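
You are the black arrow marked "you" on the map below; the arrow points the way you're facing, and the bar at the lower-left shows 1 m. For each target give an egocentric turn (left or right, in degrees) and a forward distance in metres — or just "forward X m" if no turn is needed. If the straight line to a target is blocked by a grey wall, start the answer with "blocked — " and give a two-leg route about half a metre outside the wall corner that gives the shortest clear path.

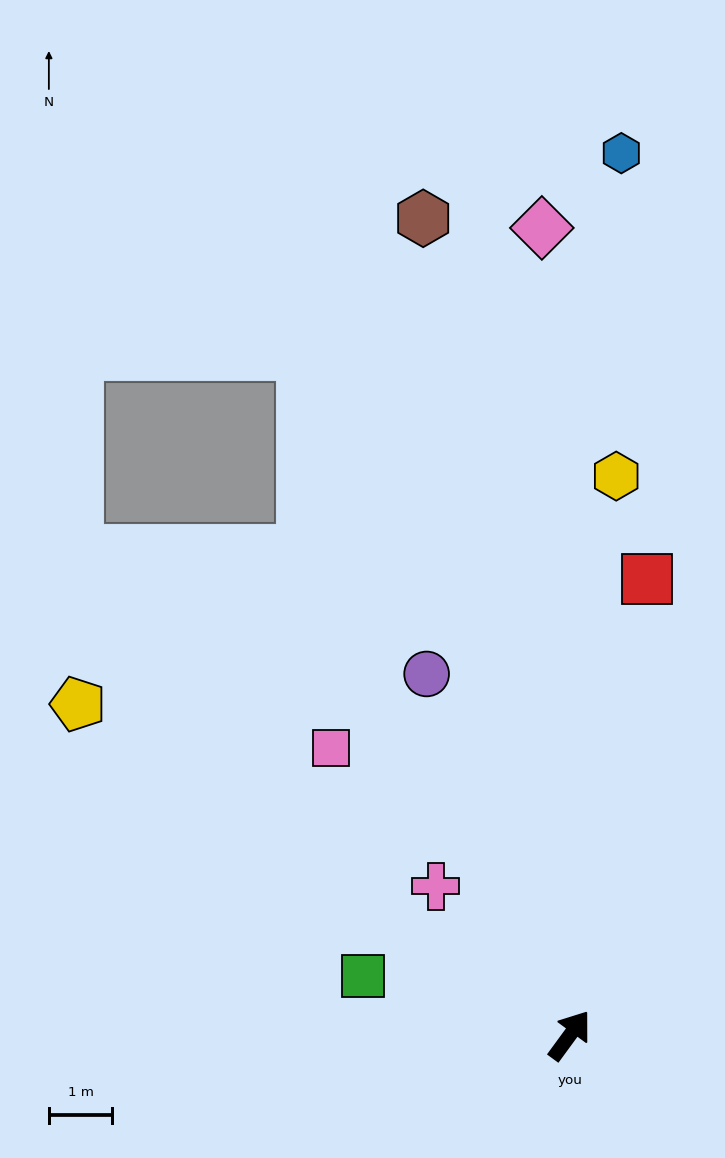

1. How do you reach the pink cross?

turn left 78°, forward 3.2 m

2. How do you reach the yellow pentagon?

turn left 92°, forward 9.3 m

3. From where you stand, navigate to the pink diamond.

turn left 38°, forward 12.7 m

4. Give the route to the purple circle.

turn left 58°, forward 6.1 m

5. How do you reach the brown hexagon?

turn left 46°, forward 13.1 m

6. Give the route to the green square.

turn left 110°, forward 3.4 m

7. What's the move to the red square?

turn left 27°, forward 7.3 m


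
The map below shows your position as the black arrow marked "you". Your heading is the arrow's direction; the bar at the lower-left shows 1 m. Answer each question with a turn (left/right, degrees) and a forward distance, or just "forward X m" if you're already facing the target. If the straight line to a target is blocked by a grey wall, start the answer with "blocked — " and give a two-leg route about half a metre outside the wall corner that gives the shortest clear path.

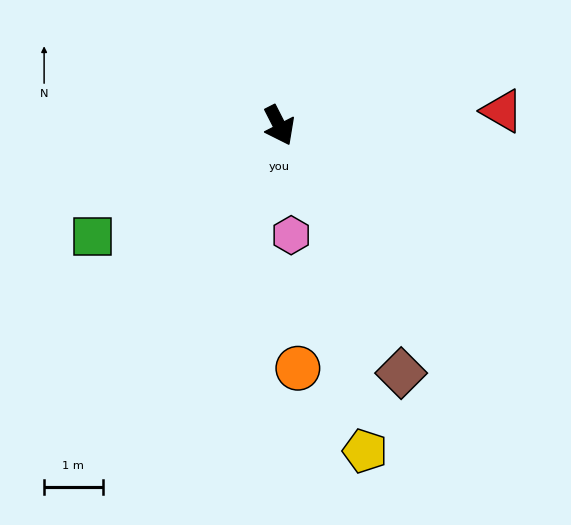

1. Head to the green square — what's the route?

turn right 86°, forward 3.7 m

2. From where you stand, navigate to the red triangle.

turn left 67°, forward 3.8 m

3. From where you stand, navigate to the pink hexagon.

turn right 21°, forward 1.9 m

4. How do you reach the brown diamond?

forward 4.7 m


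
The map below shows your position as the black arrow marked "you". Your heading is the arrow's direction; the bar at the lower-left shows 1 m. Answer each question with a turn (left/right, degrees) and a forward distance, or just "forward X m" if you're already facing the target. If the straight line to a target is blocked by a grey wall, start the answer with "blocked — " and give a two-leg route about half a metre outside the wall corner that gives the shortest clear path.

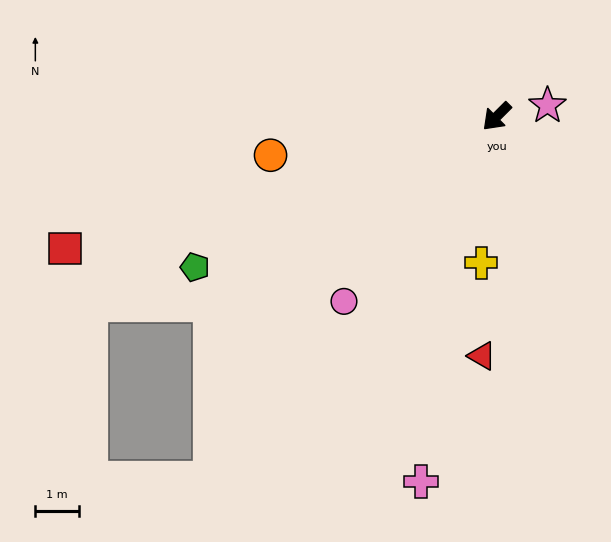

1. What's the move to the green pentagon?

turn right 18°, forward 7.7 m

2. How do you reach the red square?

turn right 28°, forward 10.3 m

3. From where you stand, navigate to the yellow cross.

turn left 39°, forward 3.4 m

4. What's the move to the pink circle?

turn left 5°, forward 5.5 m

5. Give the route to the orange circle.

turn right 35°, forward 5.2 m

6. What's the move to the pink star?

turn left 147°, forward 1.2 m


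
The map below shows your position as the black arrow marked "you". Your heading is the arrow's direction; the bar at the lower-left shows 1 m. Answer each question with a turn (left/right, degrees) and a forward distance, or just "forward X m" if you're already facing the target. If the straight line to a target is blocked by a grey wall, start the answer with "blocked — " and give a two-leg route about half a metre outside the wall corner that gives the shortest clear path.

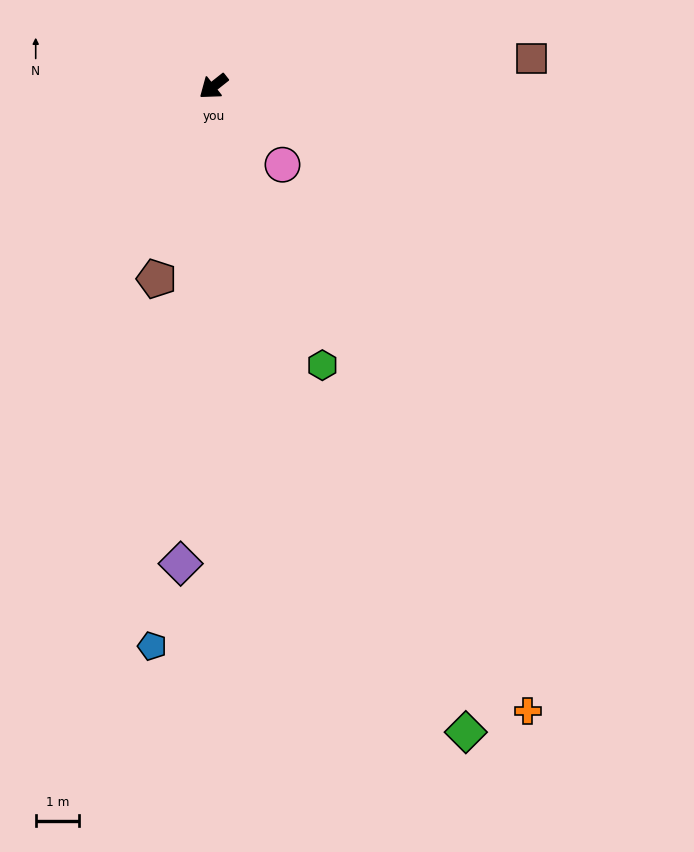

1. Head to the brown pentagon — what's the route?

turn left 35°, forward 4.6 m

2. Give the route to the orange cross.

turn left 78°, forward 16.1 m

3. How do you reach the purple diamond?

turn left 48°, forward 11.0 m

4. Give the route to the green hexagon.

turn left 73°, forward 6.9 m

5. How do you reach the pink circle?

turn left 93°, forward 2.4 m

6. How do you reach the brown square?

turn left 147°, forward 7.4 m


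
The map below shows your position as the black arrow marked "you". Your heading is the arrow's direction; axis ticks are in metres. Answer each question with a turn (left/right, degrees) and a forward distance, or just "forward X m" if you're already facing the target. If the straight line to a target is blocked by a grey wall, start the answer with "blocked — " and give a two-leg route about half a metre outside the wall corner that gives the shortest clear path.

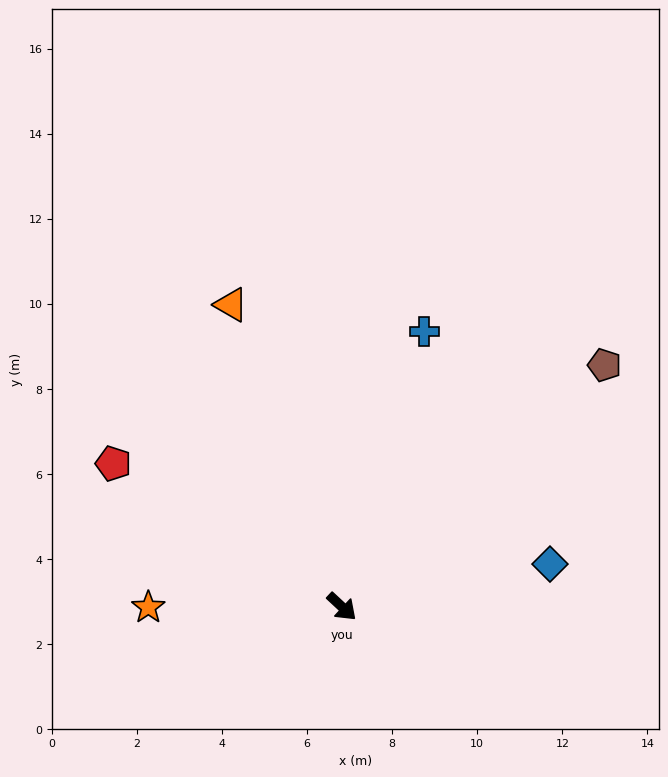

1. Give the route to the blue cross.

turn left 116°, forward 6.8 m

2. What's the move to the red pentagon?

turn right 169°, forward 6.3 m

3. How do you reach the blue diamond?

turn left 54°, forward 5.0 m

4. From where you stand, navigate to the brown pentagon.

turn left 85°, forward 8.4 m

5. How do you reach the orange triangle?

turn left 153°, forward 7.6 m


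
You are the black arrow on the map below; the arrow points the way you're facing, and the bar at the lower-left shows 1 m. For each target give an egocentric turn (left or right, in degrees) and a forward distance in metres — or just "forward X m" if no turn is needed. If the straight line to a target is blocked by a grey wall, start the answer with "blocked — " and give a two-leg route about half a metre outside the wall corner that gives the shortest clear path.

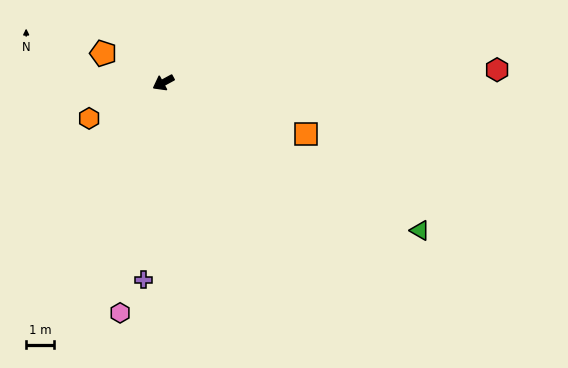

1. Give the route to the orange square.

turn left 132°, forward 5.4 m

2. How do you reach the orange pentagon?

turn right 54°, forward 2.4 m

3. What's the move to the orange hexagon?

turn right 3°, forward 2.9 m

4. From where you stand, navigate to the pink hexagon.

turn left 51°, forward 8.3 m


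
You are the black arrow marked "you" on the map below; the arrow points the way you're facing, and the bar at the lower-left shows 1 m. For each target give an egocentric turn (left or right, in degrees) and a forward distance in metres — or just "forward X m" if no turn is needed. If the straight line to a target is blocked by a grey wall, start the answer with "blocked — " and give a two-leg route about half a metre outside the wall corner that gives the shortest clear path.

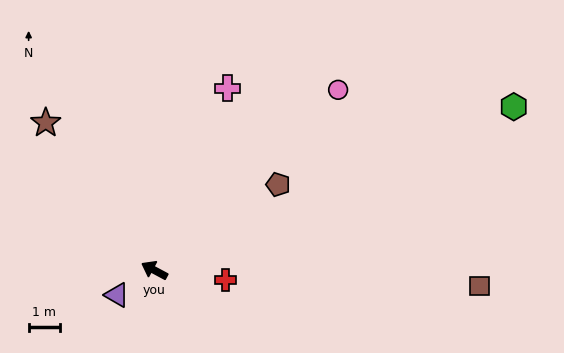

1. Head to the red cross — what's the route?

turn right 160°, forward 2.3 m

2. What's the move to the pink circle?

turn right 107°, forward 8.3 m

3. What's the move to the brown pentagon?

turn right 117°, forward 4.9 m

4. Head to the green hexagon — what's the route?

turn right 127°, forward 12.7 m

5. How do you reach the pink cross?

turn right 84°, forward 6.3 m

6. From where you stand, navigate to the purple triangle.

turn left 62°, forward 1.4 m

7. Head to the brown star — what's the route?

turn right 25°, forward 5.9 m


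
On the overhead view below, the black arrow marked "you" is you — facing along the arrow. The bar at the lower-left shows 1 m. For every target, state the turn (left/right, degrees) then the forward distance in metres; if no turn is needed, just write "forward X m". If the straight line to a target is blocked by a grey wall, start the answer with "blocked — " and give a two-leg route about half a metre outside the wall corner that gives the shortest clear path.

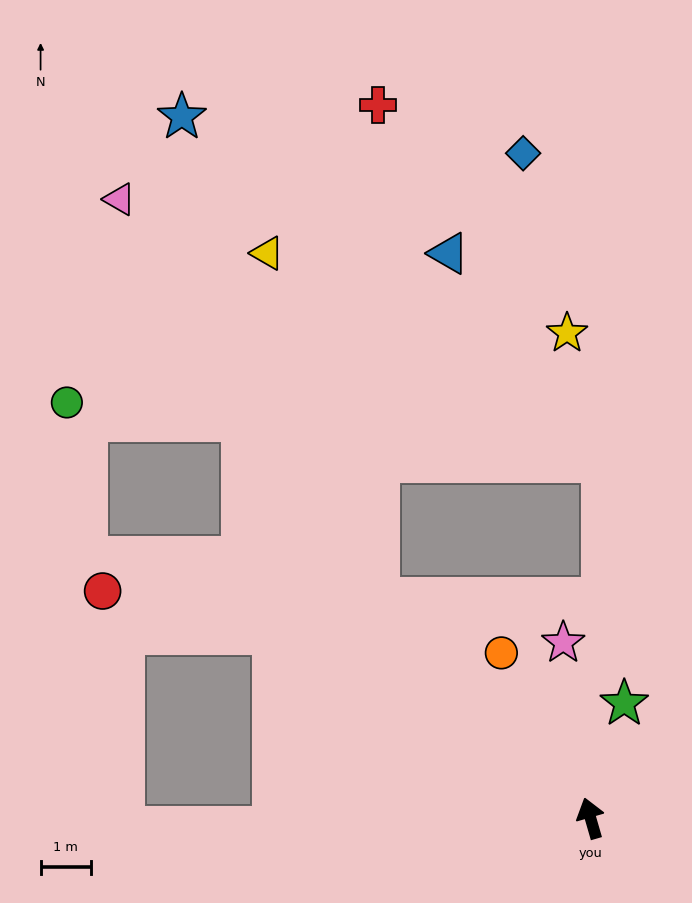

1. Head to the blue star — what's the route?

blocked — turn left 28°, forward 6.1 m, then turn right 22°, forward 10.3 m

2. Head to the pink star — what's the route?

turn right 7°, forward 3.5 m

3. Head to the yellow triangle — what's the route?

blocked — turn left 28°, forward 6.1 m, then turn right 26°, forward 7.2 m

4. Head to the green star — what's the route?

turn right 32°, forward 2.4 m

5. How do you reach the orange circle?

turn left 12°, forward 3.7 m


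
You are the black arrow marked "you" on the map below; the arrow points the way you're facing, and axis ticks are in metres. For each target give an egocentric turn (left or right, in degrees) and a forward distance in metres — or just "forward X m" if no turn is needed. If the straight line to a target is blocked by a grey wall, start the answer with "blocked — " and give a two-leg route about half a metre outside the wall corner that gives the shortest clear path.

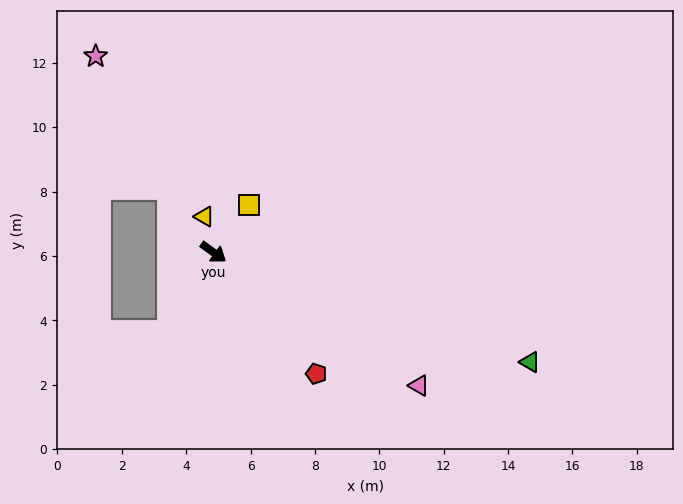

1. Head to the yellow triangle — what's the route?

turn left 140°, forward 1.1 m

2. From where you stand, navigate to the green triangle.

turn left 17°, forward 10.4 m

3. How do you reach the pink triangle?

turn left 3°, forward 7.6 m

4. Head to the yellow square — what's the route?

turn left 89°, forward 1.8 m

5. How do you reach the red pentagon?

turn right 14°, forward 4.9 m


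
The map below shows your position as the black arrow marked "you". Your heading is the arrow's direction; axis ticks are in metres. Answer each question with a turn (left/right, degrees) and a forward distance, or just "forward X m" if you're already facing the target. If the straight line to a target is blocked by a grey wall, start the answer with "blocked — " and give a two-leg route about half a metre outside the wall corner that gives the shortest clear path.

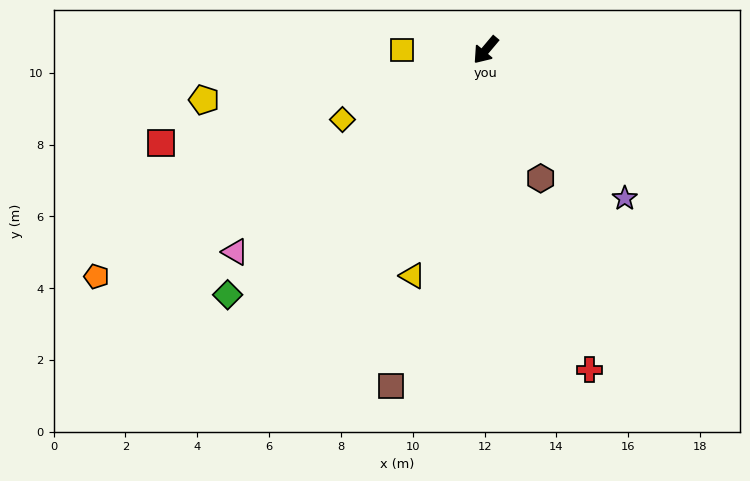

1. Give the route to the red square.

turn right 34°, forward 9.4 m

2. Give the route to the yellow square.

turn right 50°, forward 2.3 m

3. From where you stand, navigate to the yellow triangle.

turn left 22°, forward 6.6 m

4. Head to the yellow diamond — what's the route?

turn right 24°, forward 4.4 m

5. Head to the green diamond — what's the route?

turn right 6°, forward 9.9 m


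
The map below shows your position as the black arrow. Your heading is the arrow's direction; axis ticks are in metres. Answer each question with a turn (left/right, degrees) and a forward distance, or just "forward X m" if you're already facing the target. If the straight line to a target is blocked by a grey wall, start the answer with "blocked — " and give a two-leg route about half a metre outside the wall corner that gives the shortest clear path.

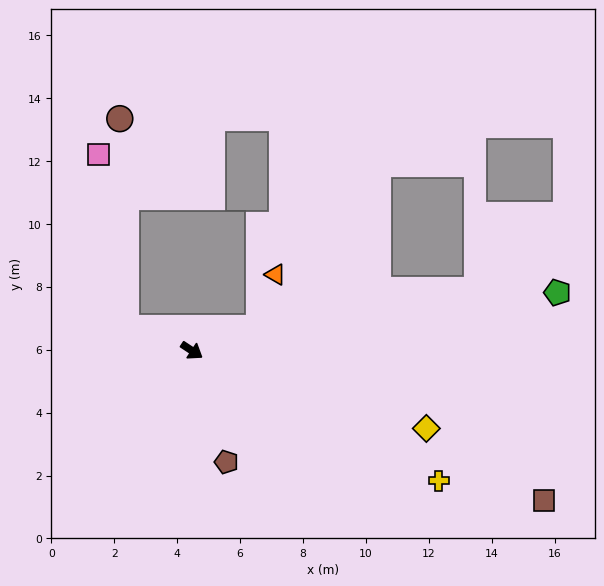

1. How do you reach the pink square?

blocked — turn right 165°, forward 2.2 m, then turn right 63°, forward 5.6 m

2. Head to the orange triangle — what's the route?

blocked — turn left 52°, forward 2.2 m, then turn left 54°, forward 1.8 m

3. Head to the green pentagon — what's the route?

turn left 42°, forward 11.8 m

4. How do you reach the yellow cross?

turn left 6°, forward 8.9 m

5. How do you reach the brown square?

turn left 10°, forward 12.2 m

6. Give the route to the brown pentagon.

turn right 39°, forward 3.7 m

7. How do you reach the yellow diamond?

turn left 15°, forward 7.9 m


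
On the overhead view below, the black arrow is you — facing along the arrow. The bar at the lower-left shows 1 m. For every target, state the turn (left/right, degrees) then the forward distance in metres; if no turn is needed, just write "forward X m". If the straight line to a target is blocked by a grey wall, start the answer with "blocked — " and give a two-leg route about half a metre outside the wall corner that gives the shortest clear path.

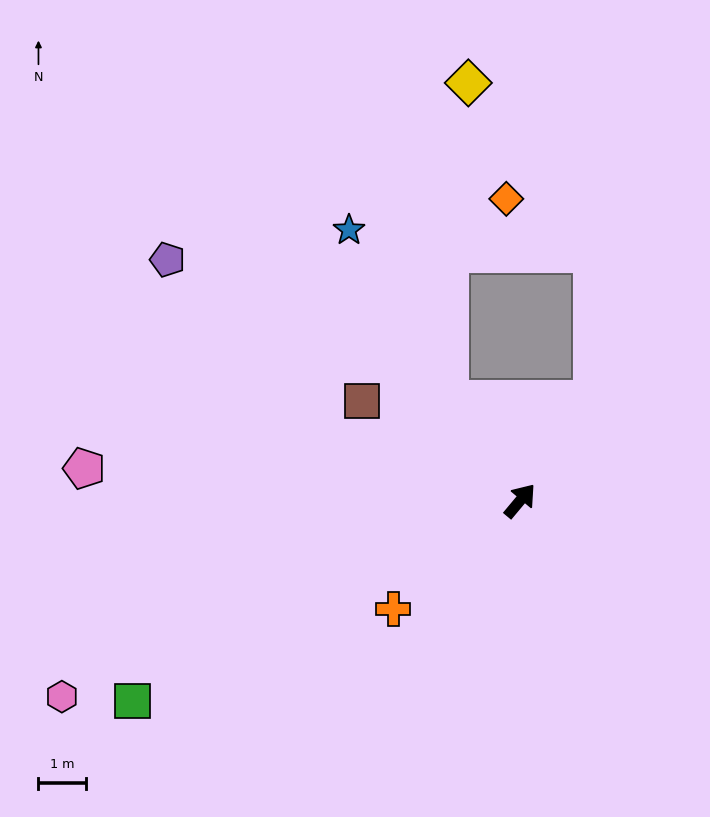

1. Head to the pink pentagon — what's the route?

turn left 126°, forward 9.3 m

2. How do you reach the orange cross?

turn left 170°, forward 3.5 m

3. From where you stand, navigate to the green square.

turn left 157°, forward 9.3 m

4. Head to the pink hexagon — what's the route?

turn left 153°, forward 10.6 m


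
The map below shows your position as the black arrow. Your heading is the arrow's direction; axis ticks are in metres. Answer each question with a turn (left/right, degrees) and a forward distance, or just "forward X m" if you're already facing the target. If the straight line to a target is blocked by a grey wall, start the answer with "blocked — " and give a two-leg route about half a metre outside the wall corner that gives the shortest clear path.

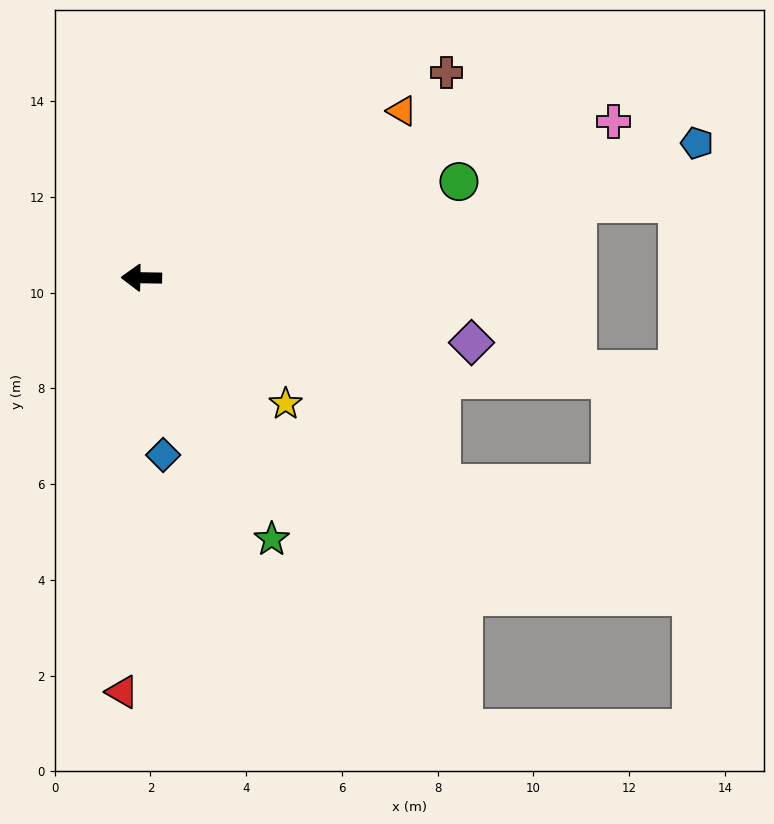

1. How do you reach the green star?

turn left 117°, forward 6.1 m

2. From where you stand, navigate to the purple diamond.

turn left 170°, forward 7.0 m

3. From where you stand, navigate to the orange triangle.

turn right 146°, forward 6.5 m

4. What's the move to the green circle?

turn right 162°, forward 6.9 m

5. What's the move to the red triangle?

turn left 88°, forward 8.7 m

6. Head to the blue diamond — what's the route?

turn left 98°, forward 3.7 m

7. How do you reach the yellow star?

turn left 140°, forward 4.0 m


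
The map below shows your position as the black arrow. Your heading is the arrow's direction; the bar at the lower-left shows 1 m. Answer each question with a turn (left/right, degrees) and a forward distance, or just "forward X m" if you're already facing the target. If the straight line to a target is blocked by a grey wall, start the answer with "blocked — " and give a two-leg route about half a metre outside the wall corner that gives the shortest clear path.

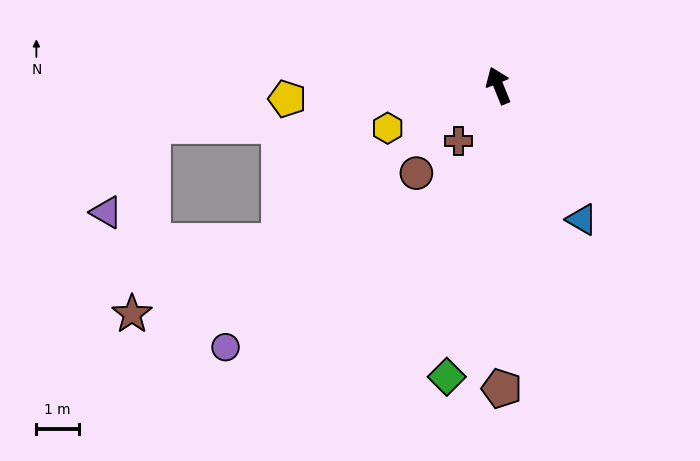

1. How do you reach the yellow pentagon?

turn left 72°, forward 5.0 m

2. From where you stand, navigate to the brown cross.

turn left 122°, forward 1.6 m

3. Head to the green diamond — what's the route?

turn left 148°, forward 7.0 m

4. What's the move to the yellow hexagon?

turn left 89°, forward 2.8 m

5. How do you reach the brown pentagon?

turn left 159°, forward 7.2 m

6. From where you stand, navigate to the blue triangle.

turn right 170°, forward 3.7 m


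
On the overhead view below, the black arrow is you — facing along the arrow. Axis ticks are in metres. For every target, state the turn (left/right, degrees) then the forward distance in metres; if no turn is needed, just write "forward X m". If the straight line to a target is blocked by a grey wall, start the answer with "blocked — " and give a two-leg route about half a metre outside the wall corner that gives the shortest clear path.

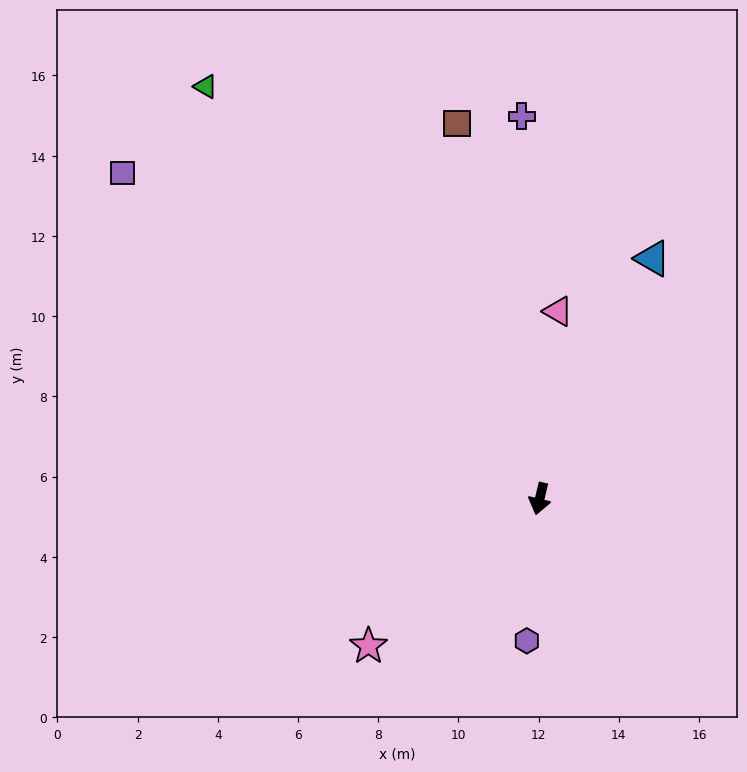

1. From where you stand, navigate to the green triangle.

turn right 128°, forward 13.2 m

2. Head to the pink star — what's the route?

turn right 36°, forward 5.6 m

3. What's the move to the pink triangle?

turn right 172°, forward 4.7 m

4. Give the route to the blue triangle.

turn left 168°, forward 6.6 m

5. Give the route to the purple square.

turn right 115°, forward 13.2 m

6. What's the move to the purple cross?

turn right 164°, forward 9.5 m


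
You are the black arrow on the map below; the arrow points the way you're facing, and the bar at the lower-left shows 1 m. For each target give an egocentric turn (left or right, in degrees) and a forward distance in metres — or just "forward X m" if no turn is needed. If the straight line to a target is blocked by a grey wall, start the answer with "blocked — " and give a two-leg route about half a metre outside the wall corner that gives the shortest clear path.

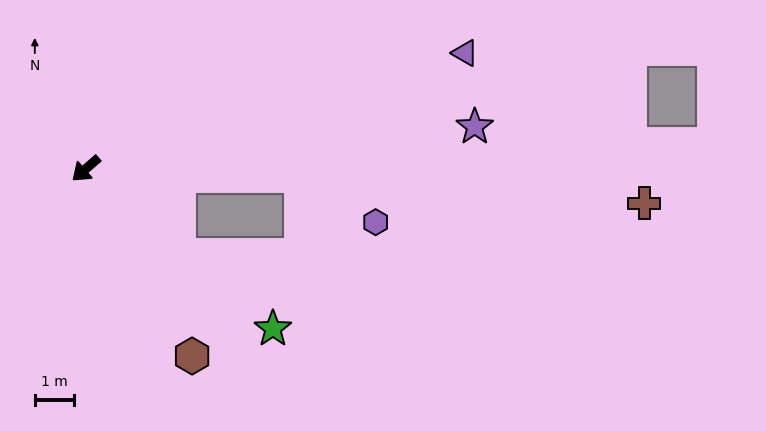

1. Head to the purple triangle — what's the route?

turn left 156°, forward 10.0 m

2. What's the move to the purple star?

turn left 145°, forward 9.9 m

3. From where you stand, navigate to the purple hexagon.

blocked — turn left 137°, forward 5.4 m, then turn right 29°, forward 2.2 m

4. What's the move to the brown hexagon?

turn left 79°, forward 5.5 m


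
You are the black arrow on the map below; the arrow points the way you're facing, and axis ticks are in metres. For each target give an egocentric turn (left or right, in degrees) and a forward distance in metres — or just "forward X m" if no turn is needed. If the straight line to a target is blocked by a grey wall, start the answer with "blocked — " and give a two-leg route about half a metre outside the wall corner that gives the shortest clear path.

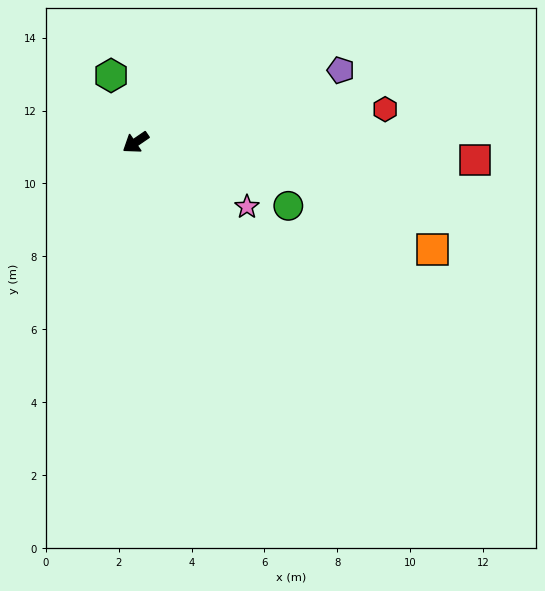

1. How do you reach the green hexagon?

turn right 104°, forward 2.0 m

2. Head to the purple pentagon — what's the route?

turn left 165°, forward 6.0 m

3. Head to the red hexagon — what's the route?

turn left 153°, forward 6.9 m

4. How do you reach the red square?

turn left 143°, forward 9.3 m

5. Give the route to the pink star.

turn left 116°, forward 3.5 m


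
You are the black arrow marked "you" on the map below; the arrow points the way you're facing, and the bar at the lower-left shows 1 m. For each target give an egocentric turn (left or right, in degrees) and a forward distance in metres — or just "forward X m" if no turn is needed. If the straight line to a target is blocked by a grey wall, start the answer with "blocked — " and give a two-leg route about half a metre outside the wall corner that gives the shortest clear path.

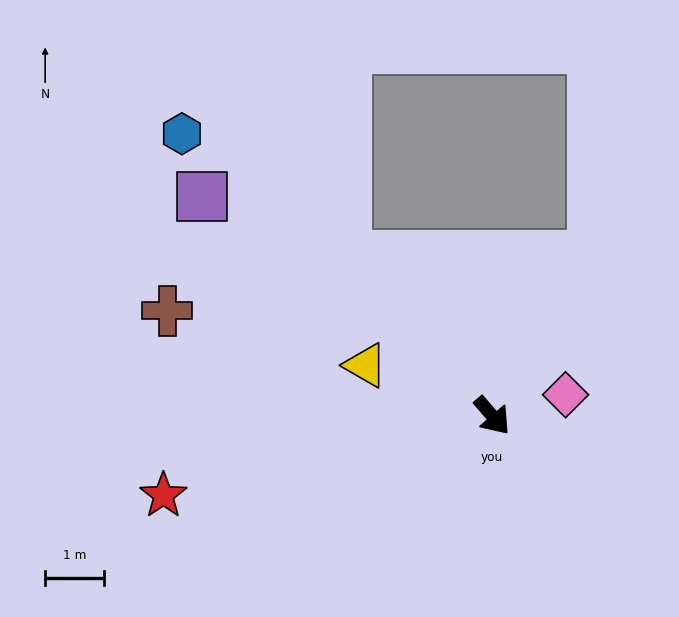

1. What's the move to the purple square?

turn right 168°, forward 6.2 m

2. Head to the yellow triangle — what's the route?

turn right 152°, forward 2.3 m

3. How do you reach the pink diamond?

turn left 65°, forward 1.3 m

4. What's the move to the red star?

turn right 117°, forward 5.7 m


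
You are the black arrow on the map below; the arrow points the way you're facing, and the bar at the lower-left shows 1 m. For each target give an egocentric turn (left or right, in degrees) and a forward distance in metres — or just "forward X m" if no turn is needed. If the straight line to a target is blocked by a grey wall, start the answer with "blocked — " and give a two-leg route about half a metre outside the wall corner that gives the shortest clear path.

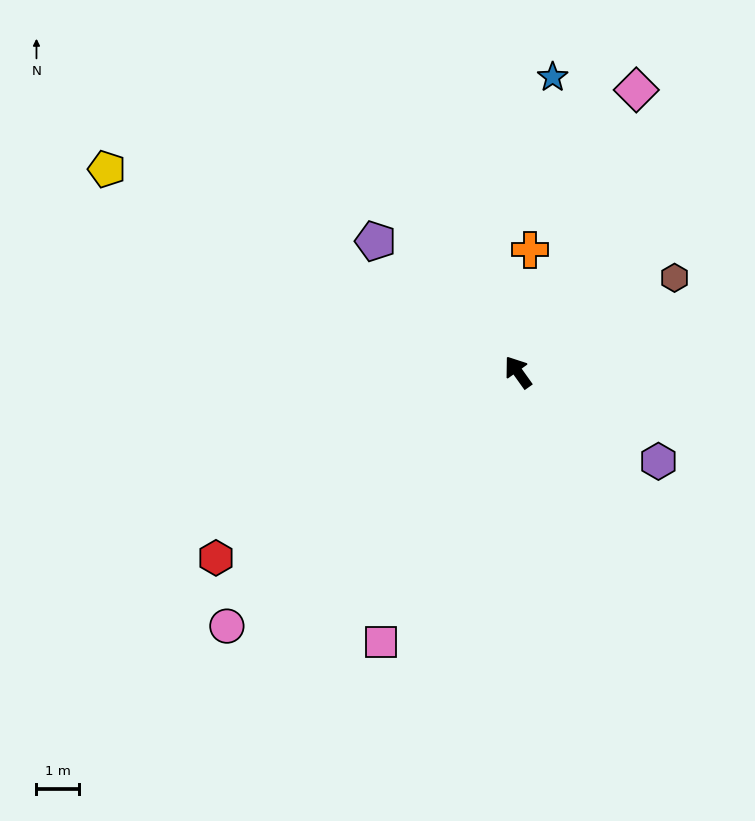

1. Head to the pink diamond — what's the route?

turn right 58°, forward 7.1 m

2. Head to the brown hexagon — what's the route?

turn right 94°, forward 4.3 m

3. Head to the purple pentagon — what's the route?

turn left 12°, forward 4.5 m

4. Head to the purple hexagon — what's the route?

turn right 158°, forward 3.9 m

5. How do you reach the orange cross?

turn right 41°, forward 2.9 m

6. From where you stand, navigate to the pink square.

turn left 118°, forward 7.0 m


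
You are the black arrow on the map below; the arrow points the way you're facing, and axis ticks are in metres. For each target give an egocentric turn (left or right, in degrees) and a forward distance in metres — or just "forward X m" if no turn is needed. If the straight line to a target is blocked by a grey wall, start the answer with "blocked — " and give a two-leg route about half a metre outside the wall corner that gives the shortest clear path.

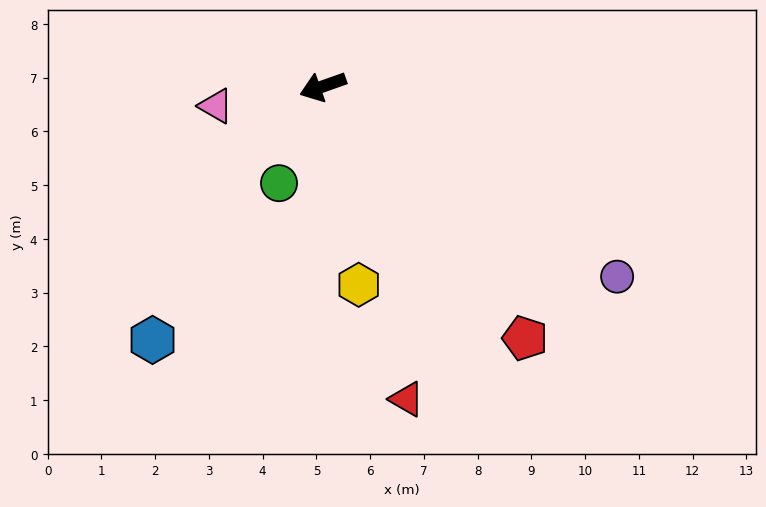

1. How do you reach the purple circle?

turn left 128°, forward 6.5 m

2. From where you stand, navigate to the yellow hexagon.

turn left 81°, forward 3.8 m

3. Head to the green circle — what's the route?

turn left 46°, forward 2.0 m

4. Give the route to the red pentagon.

turn left 109°, forward 6.0 m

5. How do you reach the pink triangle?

turn right 9°, forward 2.0 m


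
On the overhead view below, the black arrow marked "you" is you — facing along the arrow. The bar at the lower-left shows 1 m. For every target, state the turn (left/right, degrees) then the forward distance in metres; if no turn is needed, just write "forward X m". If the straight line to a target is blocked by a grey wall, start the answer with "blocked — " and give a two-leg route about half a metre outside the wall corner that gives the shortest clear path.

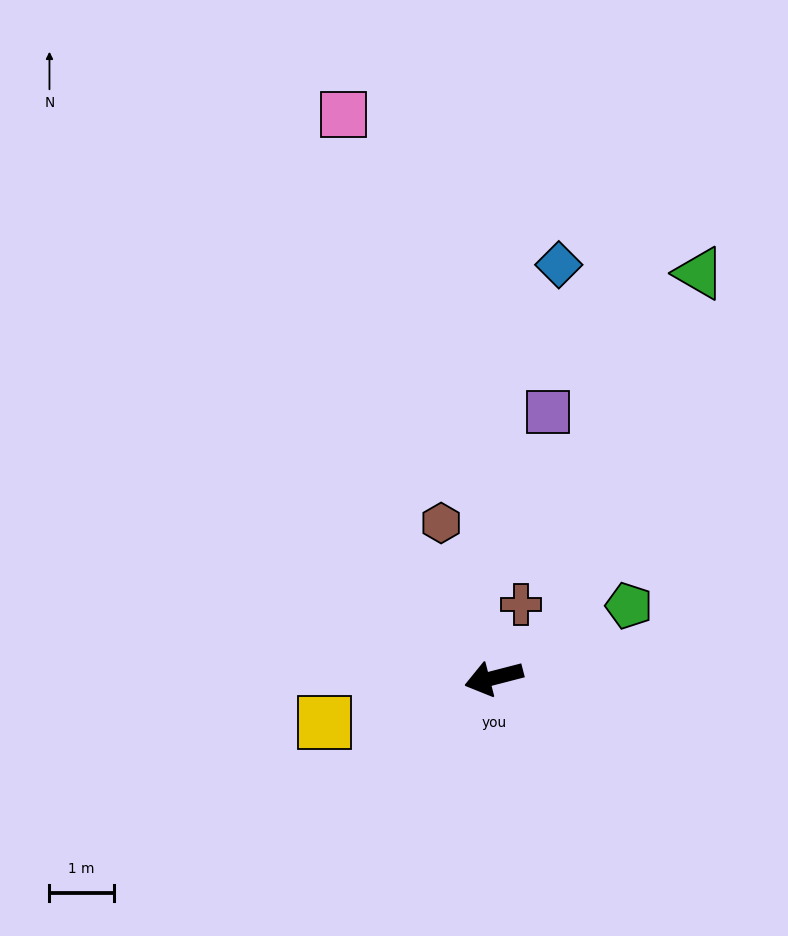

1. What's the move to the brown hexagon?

turn right 86°, forward 2.5 m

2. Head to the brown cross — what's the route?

turn right 125°, forward 1.2 m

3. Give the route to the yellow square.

forward 2.7 m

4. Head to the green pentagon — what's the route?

turn right 166°, forward 2.4 m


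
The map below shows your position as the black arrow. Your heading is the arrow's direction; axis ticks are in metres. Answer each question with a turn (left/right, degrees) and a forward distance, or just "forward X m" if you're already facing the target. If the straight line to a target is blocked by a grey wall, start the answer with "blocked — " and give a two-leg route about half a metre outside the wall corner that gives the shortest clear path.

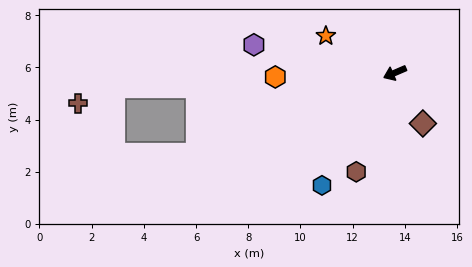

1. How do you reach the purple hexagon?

turn right 35°, forward 5.5 m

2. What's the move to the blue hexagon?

turn left 34°, forward 5.1 m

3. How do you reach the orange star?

turn right 51°, forward 3.0 m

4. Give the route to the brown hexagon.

turn left 45°, forward 4.1 m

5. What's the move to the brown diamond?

turn left 96°, forward 2.2 m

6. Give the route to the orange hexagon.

turn right 21°, forward 4.6 m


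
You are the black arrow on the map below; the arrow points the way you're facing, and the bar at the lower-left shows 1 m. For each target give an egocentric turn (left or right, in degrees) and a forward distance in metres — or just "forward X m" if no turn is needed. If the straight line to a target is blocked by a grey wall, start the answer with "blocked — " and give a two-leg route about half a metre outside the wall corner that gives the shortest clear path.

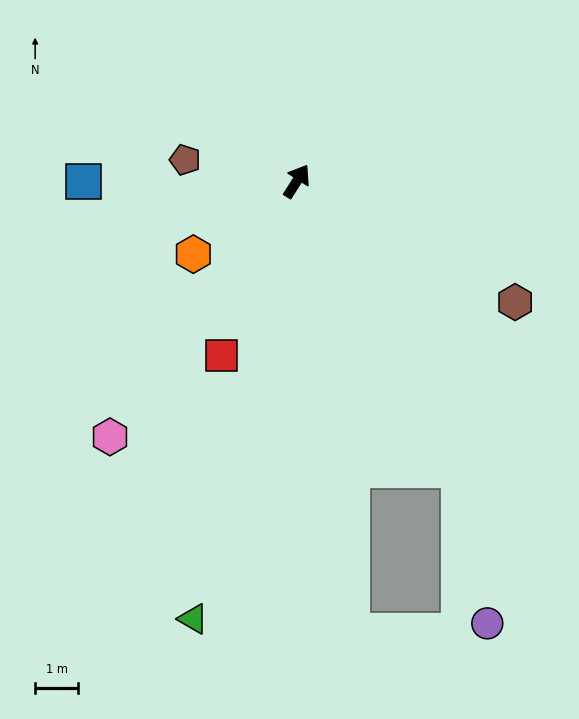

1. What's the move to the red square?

turn right 171°, forward 4.4 m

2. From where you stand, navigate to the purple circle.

blocked — turn right 118°, forward 7.7 m, then turn right 20°, forward 3.6 m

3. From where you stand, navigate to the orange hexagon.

turn left 158°, forward 2.9 m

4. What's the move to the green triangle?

turn right 161°, forward 10.4 m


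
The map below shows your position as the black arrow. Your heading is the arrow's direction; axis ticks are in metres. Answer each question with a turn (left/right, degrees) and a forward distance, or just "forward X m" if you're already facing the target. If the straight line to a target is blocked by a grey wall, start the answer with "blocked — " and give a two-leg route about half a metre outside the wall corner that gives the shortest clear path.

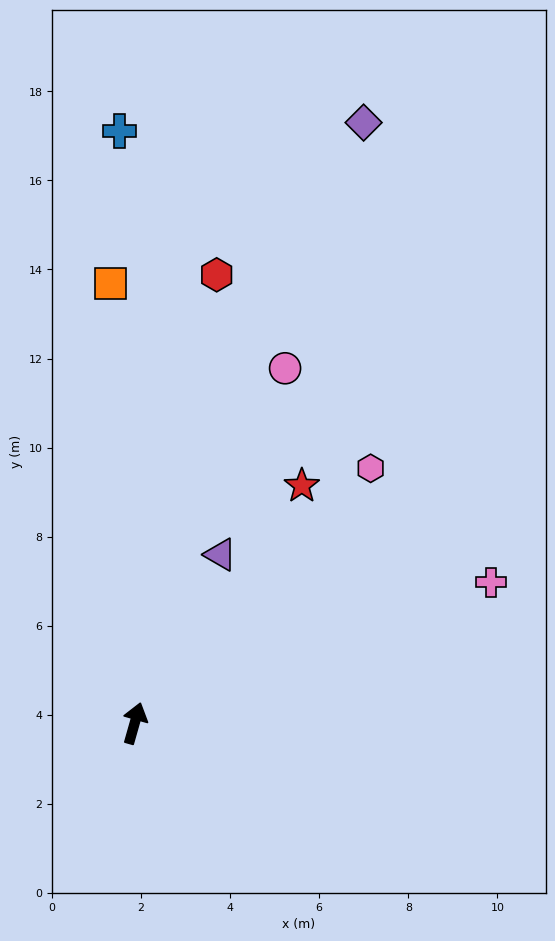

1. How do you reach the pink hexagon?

turn right 27°, forward 7.8 m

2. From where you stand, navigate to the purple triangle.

turn right 11°, forward 4.2 m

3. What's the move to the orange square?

turn left 19°, forward 9.9 m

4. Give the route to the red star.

turn right 19°, forward 6.5 m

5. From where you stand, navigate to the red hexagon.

turn left 5°, forward 10.2 m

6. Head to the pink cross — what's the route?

turn right 53°, forward 8.6 m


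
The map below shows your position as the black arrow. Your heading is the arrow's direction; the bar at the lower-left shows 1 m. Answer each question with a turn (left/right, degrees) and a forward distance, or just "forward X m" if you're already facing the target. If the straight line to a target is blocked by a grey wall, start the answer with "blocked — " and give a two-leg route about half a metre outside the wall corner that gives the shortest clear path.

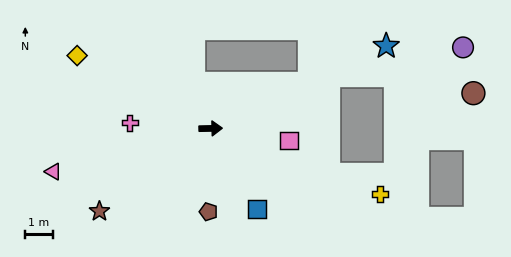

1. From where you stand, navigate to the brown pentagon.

turn right 93°, forward 3.0 m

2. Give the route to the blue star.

turn left 24°, forward 7.1 m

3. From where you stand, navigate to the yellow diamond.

turn left 150°, forward 5.5 m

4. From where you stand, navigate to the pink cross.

turn left 175°, forward 3.0 m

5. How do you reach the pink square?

turn right 10°, forward 2.9 m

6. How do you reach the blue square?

turn right 61°, forward 3.4 m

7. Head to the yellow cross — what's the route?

turn right 22°, forward 6.6 m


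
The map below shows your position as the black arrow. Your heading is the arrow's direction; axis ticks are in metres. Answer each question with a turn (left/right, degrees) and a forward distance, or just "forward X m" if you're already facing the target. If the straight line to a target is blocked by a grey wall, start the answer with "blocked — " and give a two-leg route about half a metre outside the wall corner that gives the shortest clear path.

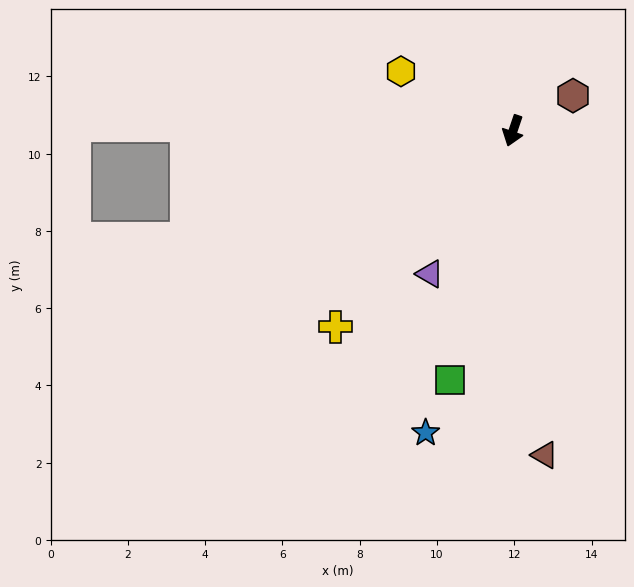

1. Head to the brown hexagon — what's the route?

turn left 139°, forward 1.8 m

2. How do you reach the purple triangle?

turn right 11°, forward 4.3 m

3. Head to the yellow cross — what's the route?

turn right 23°, forward 6.8 m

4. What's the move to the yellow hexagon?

turn right 99°, forward 3.3 m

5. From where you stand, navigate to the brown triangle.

turn left 24°, forward 8.4 m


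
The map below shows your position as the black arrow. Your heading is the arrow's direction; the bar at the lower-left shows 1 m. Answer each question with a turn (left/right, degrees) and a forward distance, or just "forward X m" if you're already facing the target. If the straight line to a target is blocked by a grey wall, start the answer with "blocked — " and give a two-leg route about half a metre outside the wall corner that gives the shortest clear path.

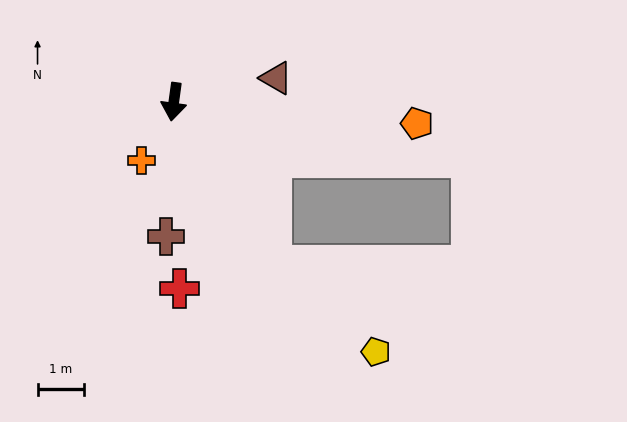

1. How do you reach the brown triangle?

turn left 111°, forward 2.3 m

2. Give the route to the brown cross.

turn left 4°, forward 2.9 m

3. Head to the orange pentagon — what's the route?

turn left 93°, forward 5.2 m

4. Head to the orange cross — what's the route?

turn right 21°, forward 1.4 m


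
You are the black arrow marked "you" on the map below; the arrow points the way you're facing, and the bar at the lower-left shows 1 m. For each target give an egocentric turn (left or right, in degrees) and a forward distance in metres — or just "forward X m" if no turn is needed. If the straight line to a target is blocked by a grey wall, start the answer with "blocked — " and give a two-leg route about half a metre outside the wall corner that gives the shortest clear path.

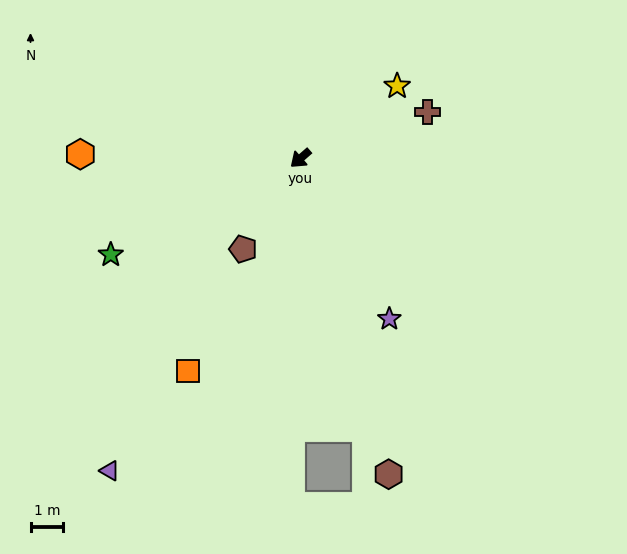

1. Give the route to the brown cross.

turn left 159°, forward 4.1 m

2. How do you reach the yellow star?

turn left 176°, forward 3.7 m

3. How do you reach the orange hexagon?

turn right 42°, forward 6.8 m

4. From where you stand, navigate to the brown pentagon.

turn left 17°, forward 3.3 m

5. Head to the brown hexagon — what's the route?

turn left 64°, forward 10.1 m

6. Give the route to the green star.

turn right 14°, forward 6.5 m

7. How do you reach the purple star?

turn left 78°, forward 5.6 m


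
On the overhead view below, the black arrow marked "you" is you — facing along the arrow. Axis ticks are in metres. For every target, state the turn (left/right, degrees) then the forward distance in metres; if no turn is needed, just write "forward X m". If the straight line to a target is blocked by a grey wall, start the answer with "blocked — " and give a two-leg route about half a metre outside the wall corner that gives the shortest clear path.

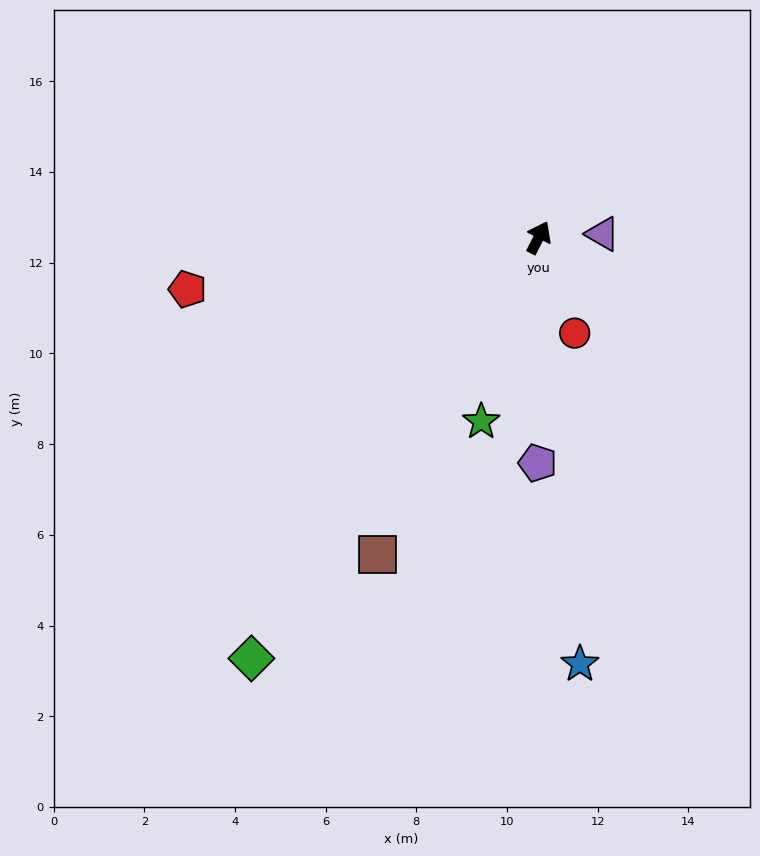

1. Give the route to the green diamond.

turn left 173°, forward 11.2 m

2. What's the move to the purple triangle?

turn right 60°, forward 1.4 m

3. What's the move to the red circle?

turn right 132°, forward 2.3 m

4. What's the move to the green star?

turn right 170°, forward 4.3 m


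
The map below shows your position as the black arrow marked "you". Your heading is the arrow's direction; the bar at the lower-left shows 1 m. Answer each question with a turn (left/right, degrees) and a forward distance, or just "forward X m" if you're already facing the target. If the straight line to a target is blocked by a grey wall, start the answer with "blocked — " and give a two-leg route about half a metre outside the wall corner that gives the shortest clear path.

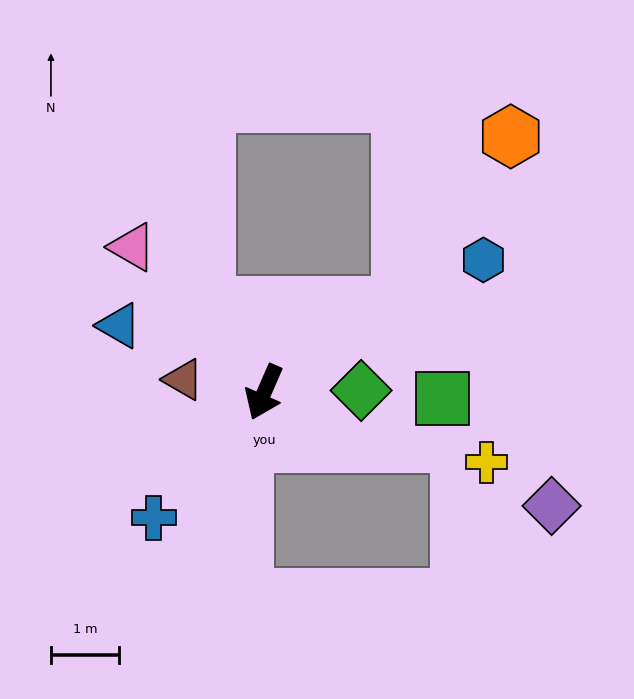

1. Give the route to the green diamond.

turn left 115°, forward 1.4 m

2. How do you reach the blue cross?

turn right 18°, forward 2.5 m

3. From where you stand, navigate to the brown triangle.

turn right 75°, forward 1.2 m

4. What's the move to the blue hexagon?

turn left 145°, forward 3.8 m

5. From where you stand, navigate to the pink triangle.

turn right 114°, forward 2.9 m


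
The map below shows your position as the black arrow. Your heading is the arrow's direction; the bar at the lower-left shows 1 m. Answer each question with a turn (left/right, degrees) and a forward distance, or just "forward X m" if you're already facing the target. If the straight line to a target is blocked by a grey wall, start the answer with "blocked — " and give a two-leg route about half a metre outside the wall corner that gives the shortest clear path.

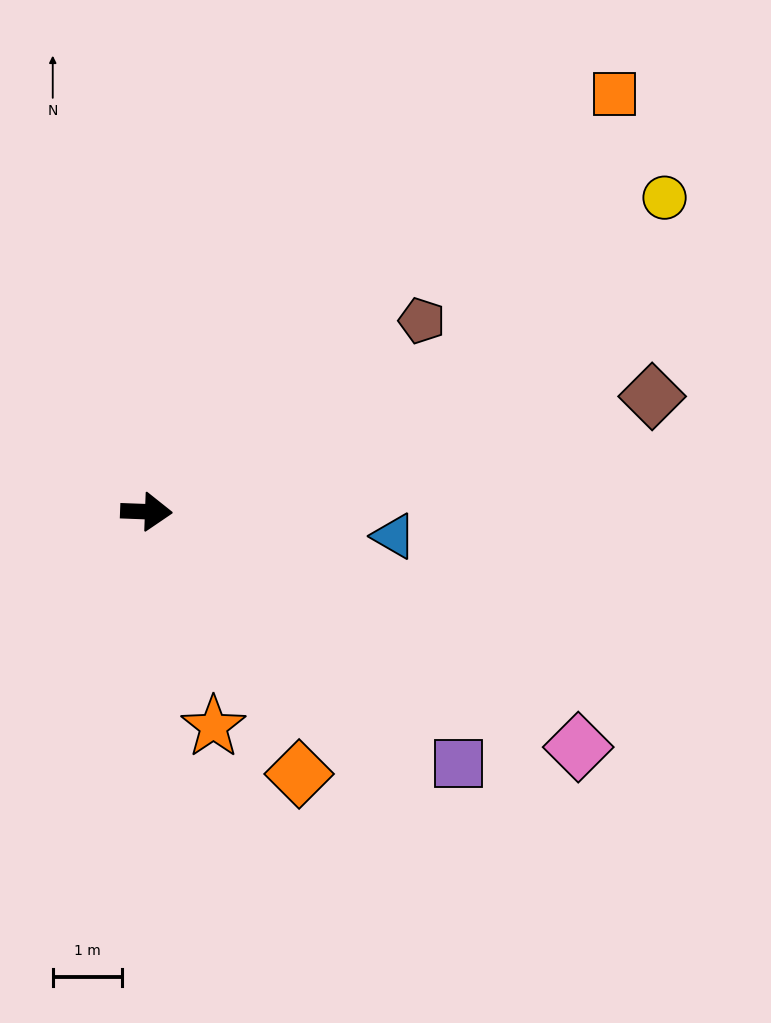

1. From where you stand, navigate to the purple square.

turn right 37°, forward 5.8 m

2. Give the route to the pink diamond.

turn right 26°, forward 7.1 m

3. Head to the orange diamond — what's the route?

turn right 58°, forward 4.4 m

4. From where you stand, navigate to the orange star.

turn right 71°, forward 3.2 m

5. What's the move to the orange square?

turn left 44°, forward 9.0 m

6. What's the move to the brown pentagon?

turn left 37°, forward 4.8 m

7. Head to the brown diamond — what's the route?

turn left 15°, forward 7.5 m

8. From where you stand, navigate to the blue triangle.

turn right 3°, forward 3.6 m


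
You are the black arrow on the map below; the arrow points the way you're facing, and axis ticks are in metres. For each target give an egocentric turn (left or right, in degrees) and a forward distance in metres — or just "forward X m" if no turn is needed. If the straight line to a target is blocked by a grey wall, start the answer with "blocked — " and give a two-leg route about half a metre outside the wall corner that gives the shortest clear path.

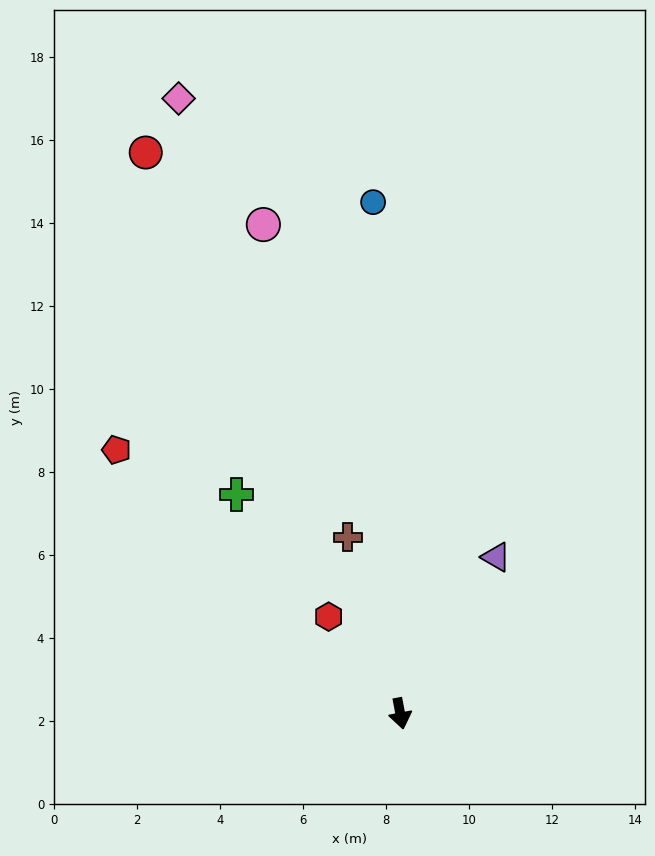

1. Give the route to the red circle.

turn right 166°, forward 14.9 m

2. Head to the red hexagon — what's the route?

turn right 154°, forward 2.9 m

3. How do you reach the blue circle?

turn left 172°, forward 12.3 m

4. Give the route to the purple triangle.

turn left 138°, forward 4.4 m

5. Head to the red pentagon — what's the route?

turn right 144°, forward 9.3 m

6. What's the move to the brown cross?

turn right 174°, forward 4.4 m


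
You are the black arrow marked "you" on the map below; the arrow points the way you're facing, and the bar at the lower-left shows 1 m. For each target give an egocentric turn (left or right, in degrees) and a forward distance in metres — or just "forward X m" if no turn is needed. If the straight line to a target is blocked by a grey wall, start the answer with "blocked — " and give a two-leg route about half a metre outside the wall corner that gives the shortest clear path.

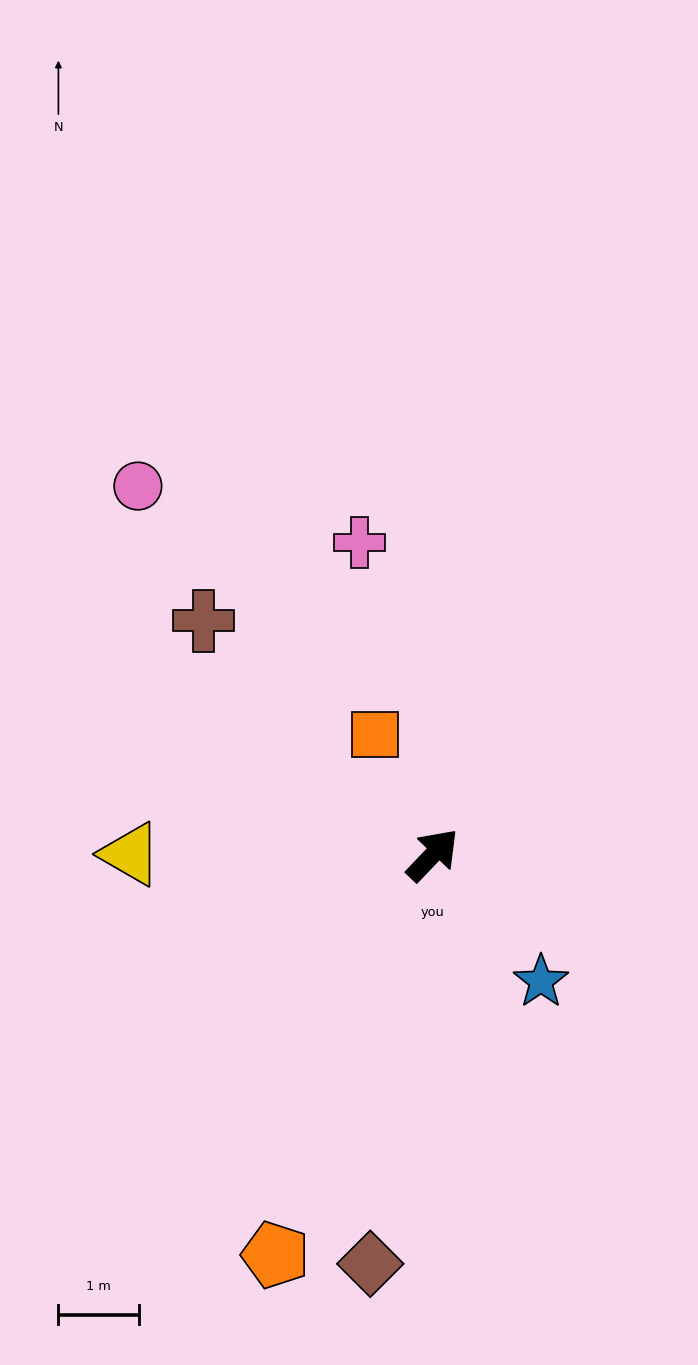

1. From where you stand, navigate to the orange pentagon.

turn right 158°, forward 5.4 m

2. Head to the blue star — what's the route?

turn right 96°, forward 2.1 m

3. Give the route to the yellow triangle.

turn left 133°, forward 3.8 m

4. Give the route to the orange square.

turn left 69°, forward 1.7 m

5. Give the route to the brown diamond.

turn right 145°, forward 5.2 m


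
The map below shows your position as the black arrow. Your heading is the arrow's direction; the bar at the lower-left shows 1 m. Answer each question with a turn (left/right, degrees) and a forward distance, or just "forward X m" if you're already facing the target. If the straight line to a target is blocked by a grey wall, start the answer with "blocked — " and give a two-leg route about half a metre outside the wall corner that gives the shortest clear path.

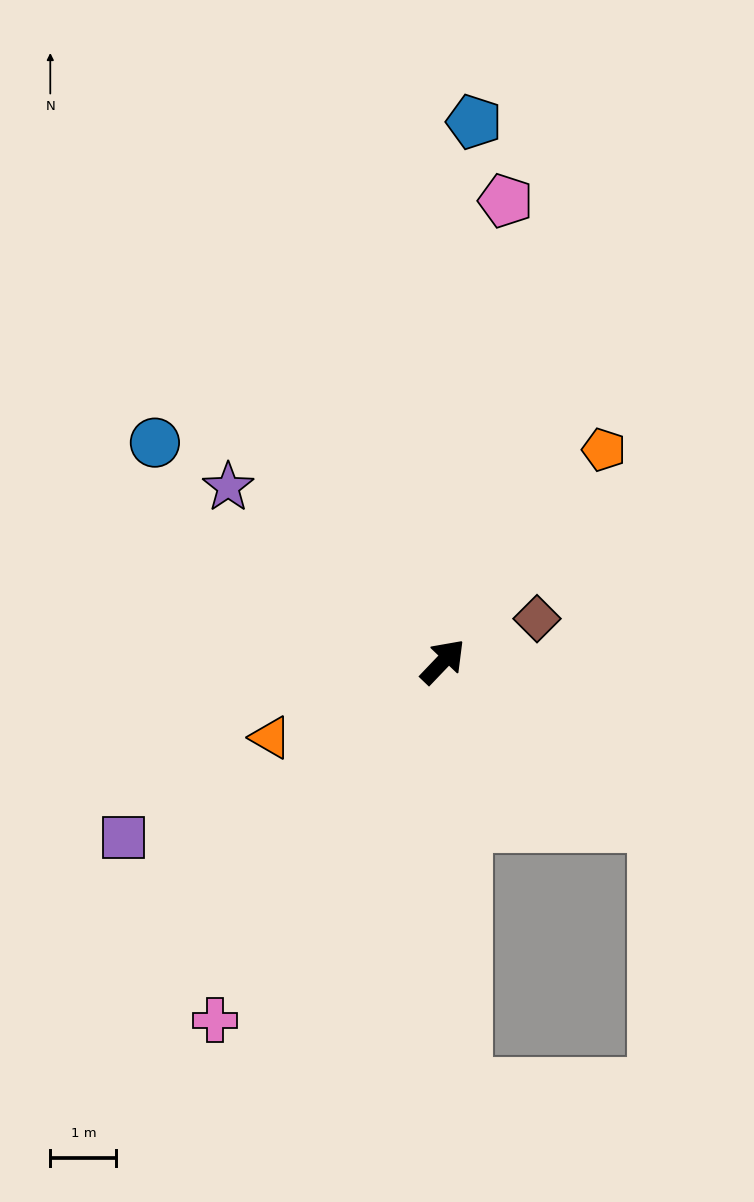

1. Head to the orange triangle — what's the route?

turn left 157°, forward 2.9 m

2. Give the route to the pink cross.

turn right 169°, forward 6.4 m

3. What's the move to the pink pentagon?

turn left 36°, forward 7.0 m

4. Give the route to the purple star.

turn left 95°, forward 4.2 m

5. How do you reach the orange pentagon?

turn left 6°, forward 4.0 m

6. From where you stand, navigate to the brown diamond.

turn right 22°, forward 1.6 m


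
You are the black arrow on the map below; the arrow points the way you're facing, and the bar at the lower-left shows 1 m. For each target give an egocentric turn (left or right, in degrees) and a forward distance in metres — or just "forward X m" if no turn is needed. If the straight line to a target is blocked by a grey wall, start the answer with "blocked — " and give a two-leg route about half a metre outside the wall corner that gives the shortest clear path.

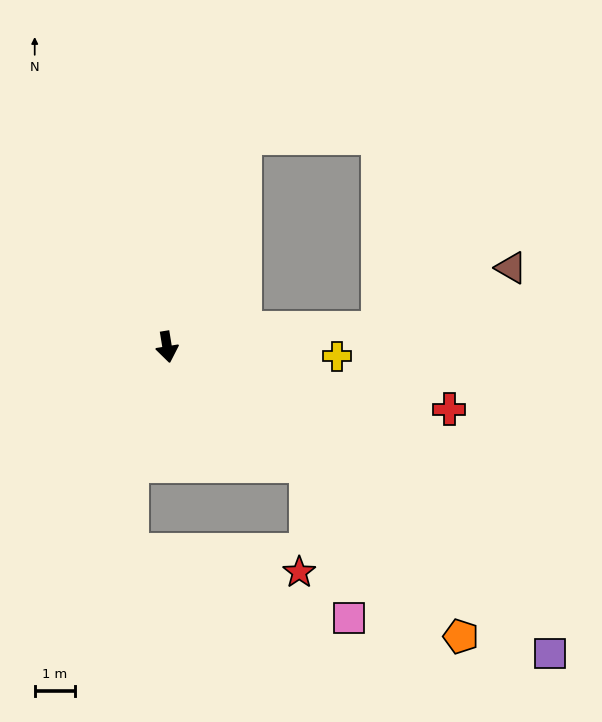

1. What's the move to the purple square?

turn left 42°, forward 12.1 m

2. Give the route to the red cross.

turn left 68°, forward 7.1 m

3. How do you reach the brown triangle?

blocked — turn left 86°, forward 5.2 m, then turn left 19°, forward 3.6 m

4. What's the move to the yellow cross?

turn left 78°, forward 4.2 m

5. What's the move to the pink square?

blocked — turn left 40°, forward 4.5 m, then turn right 34°, forward 3.9 m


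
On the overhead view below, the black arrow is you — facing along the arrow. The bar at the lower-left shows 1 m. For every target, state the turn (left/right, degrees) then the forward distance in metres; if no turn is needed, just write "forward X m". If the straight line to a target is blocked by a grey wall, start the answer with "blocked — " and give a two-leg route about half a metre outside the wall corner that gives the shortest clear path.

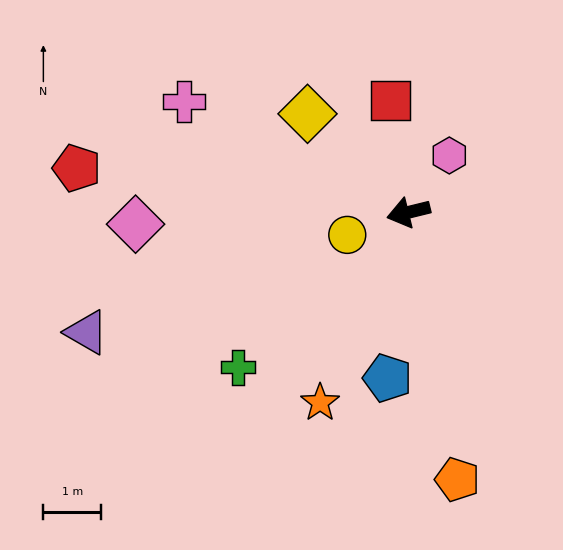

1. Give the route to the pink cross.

turn right 40°, forward 4.3 m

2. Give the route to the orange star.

turn left 51°, forward 3.6 m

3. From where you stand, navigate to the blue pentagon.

turn left 69°, forward 2.9 m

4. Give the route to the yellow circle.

turn left 6°, forward 1.1 m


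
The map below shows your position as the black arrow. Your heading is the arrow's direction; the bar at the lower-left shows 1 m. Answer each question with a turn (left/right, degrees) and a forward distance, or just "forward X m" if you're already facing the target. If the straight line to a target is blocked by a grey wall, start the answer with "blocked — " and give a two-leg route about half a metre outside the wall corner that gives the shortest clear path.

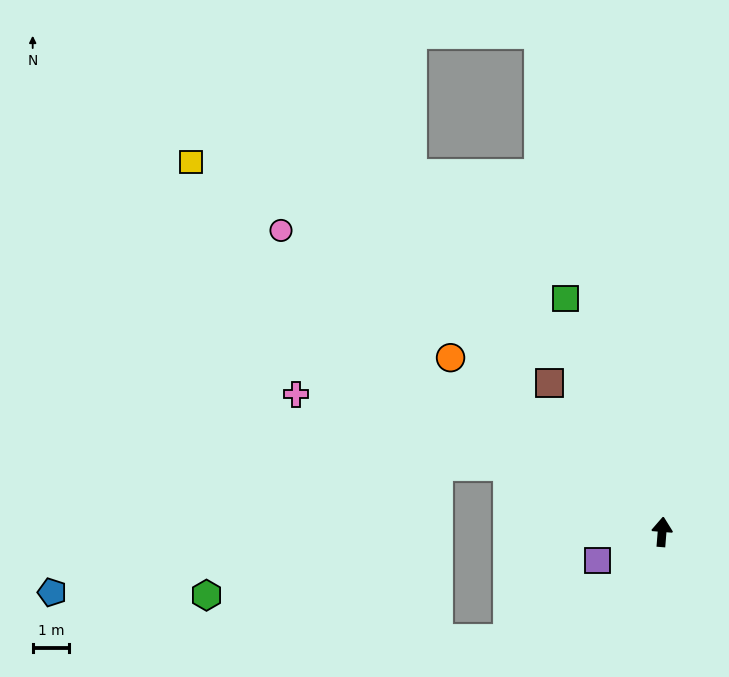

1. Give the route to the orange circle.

turn left 55°, forward 7.6 m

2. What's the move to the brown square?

turn left 42°, forward 5.2 m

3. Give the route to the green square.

turn left 27°, forward 7.0 m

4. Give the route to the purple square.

turn left 118°, forward 2.0 m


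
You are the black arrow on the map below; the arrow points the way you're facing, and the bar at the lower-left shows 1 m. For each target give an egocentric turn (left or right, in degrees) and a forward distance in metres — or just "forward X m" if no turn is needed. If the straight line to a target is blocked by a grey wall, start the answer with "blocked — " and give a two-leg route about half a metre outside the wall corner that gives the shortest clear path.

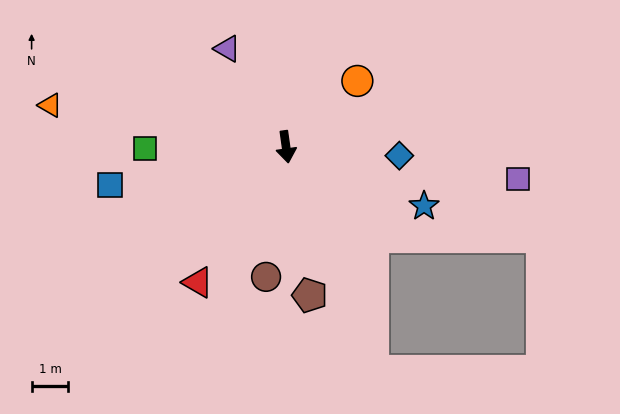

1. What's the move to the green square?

turn right 97°, forward 3.8 m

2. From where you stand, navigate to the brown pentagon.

forward 4.1 m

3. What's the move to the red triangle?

turn right 41°, forward 4.4 m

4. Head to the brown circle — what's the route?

turn right 17°, forward 3.6 m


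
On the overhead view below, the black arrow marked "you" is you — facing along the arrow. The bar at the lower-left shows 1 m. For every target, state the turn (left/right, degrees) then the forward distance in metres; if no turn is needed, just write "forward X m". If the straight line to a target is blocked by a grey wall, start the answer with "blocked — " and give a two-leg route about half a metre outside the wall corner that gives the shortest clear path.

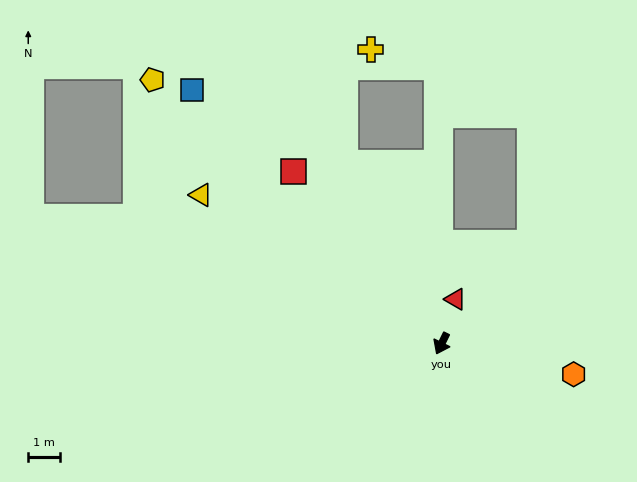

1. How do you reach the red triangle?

turn right 171°, forward 1.5 m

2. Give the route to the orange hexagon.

turn left 103°, forward 4.2 m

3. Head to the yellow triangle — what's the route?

turn right 96°, forward 8.8 m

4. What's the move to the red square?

turn right 113°, forward 7.1 m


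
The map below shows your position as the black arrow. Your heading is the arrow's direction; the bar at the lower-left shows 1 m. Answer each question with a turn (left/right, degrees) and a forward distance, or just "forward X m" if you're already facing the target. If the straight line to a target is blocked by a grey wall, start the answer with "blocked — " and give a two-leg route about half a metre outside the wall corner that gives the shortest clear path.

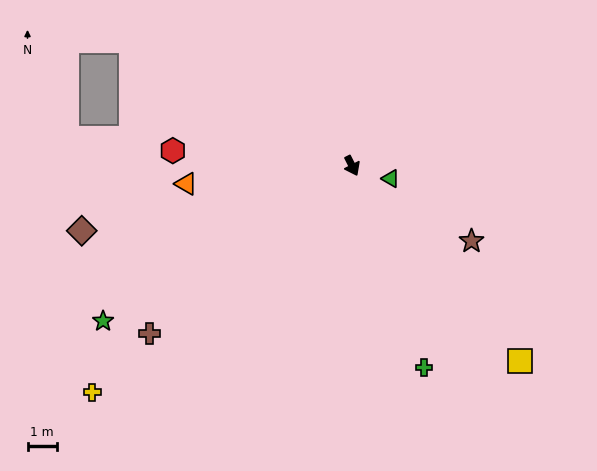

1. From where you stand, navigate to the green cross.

turn right 7°, forward 7.3 m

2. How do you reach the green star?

turn right 85°, forward 10.0 m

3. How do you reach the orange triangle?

turn right 111°, forward 5.7 m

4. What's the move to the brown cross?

turn right 77°, forward 8.9 m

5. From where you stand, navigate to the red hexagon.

turn right 122°, forward 6.1 m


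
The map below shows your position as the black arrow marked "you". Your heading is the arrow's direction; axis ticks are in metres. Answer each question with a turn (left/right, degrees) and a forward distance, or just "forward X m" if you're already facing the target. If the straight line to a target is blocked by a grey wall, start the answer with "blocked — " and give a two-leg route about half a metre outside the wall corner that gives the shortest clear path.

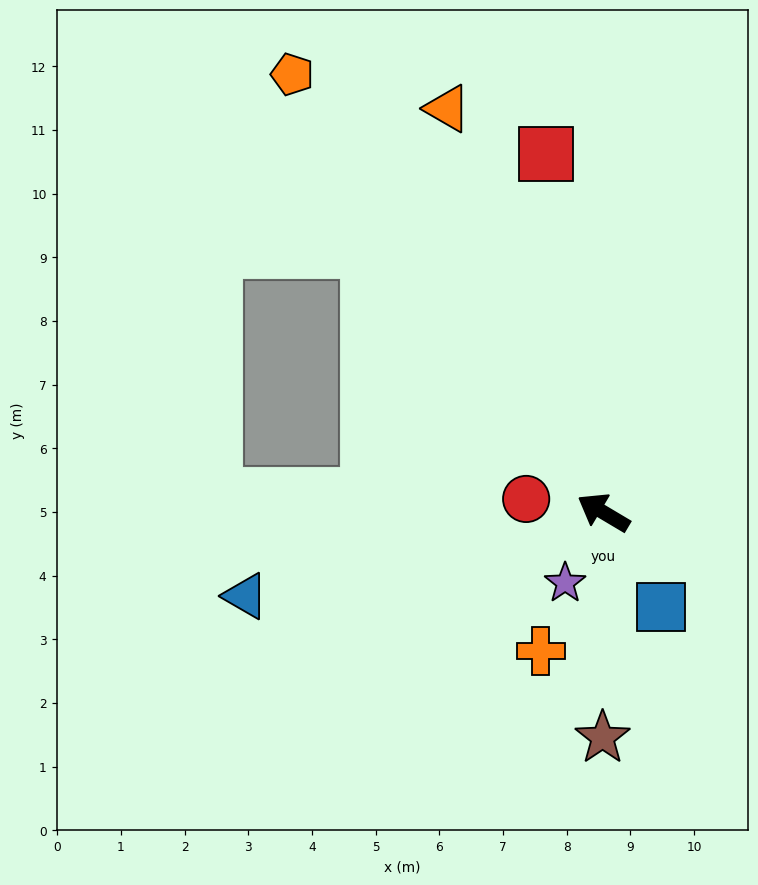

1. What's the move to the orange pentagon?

turn right 24°, forward 8.4 m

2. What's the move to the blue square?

turn left 152°, forward 1.7 m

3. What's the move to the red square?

turn right 50°, forward 5.7 m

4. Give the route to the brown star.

turn left 121°, forward 3.5 m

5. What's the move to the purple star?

turn left 92°, forward 1.3 m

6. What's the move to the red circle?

turn left 21°, forward 1.2 m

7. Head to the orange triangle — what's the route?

turn right 38°, forward 6.8 m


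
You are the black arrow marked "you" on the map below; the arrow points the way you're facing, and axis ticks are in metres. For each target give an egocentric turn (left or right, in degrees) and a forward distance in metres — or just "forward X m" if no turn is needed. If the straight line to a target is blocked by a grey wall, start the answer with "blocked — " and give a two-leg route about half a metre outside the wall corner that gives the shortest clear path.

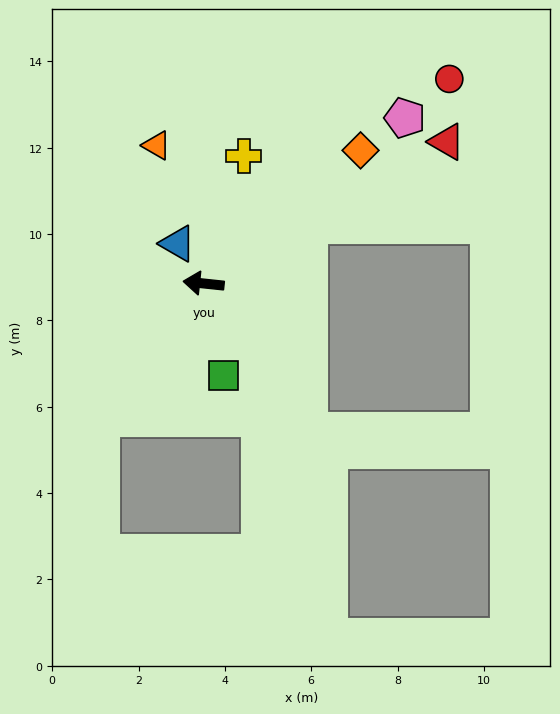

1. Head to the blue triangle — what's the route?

turn right 51°, forward 1.1 m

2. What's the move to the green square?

turn left 108°, forward 2.2 m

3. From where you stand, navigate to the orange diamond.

turn right 134°, forward 4.8 m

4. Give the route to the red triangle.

turn right 144°, forward 6.5 m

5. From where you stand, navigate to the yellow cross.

turn right 101°, forward 3.1 m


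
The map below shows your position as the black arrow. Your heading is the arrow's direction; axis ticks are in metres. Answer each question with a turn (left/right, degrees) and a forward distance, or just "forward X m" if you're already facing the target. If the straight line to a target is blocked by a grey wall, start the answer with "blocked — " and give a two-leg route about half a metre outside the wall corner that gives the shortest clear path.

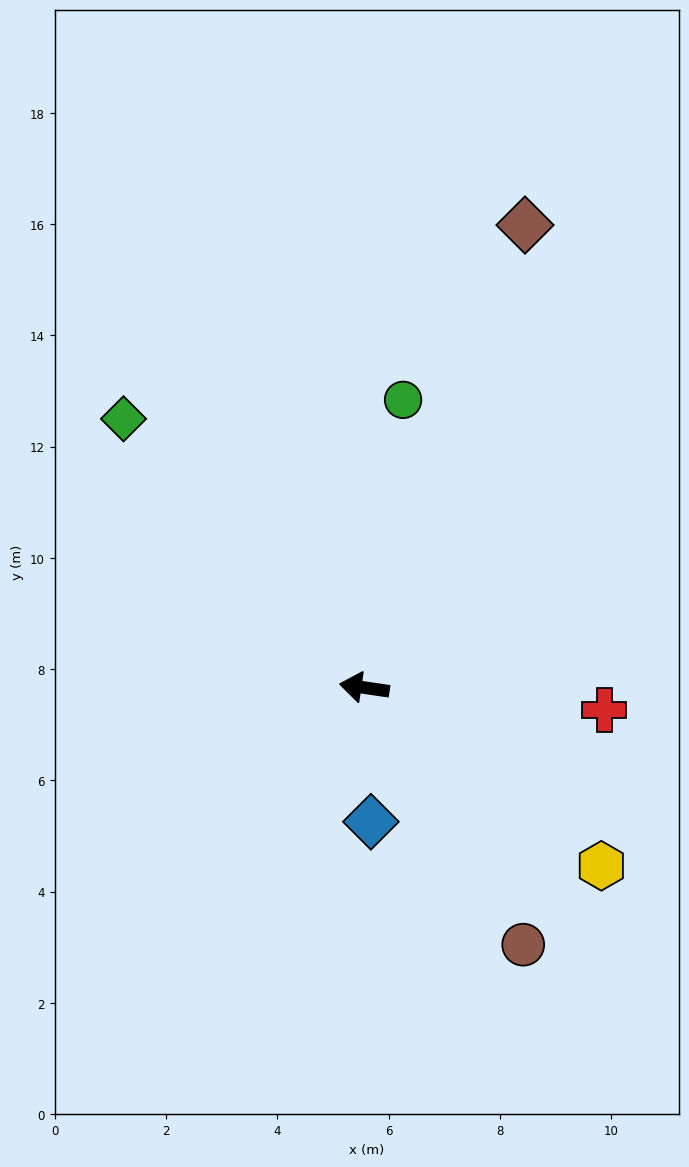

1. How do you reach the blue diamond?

turn left 101°, forward 2.4 m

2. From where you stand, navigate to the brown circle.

turn left 130°, forward 5.4 m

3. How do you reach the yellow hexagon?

turn left 151°, forward 5.3 m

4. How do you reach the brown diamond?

turn right 101°, forward 8.8 m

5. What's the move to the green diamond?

turn right 40°, forward 6.5 m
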